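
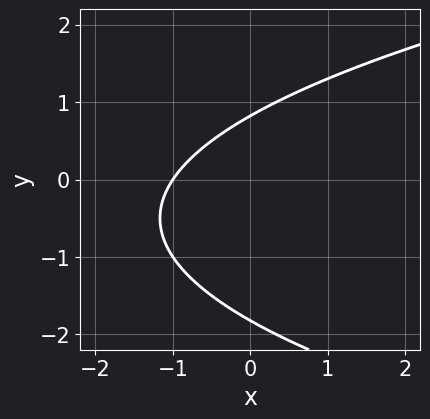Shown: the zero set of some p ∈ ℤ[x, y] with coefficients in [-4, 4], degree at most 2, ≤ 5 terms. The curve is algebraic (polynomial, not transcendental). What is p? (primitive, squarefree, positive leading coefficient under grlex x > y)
1. deg p = 2. The shape is more complex than any degree-1 curve.
2. From the axis intercepts and sections: it crosses the x-axis at the gridline x = -1.
3. Solving for integer coefficients yields p as stated.

2*y^2 - 3*x + 2*y - 3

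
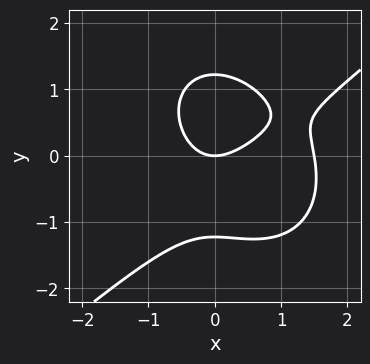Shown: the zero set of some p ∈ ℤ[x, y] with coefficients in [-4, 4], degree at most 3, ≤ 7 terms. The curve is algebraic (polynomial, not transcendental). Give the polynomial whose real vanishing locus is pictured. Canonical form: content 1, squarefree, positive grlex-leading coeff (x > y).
2*x^3 - x^2*y - 2*y^3 - 3*x^2 + 3*y

1. deg p = 3. The shape is more complex than any degree-2 curve.
2. Against the integer gridlines: one x-axis crossing is at x = 0; it meets the y-axis at y = 0 (among the integer gridlines).
3. Matching integer coefficients to the picture gives p.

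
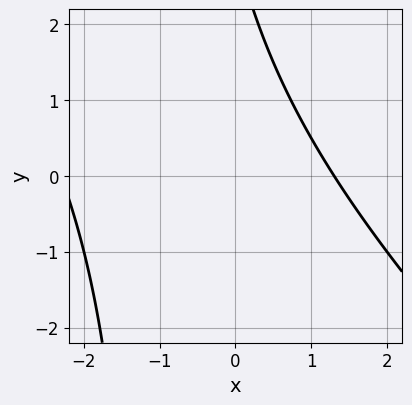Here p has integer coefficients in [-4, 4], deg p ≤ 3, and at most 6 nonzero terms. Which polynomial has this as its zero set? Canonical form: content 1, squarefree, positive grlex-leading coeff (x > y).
(a) Degree: the shape is more complex than any degree-1 curve, so deg p = 2.
(b) From the visible intercepts: no y-intercept at any integer in the box.
(c) Together with the visible shape, these determine p as stated.

x^2 + x*y + x + y - 3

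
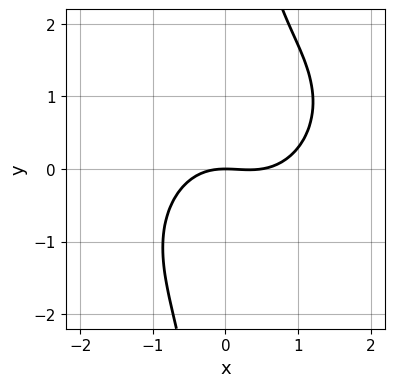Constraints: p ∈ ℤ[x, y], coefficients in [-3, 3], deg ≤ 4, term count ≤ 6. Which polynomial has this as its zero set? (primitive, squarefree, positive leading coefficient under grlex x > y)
2*x^3 - x^2*y + 2*x*y^2 - x^2 - 3*y

First, the degree is 3 — the shape is more complex than any degree-2 curve.
Then, reading off the gridlines: one y-axis crossing is at y = 0; it crosses the x-axis at the gridline x = 0.
Finally, these observations pin down the coefficients.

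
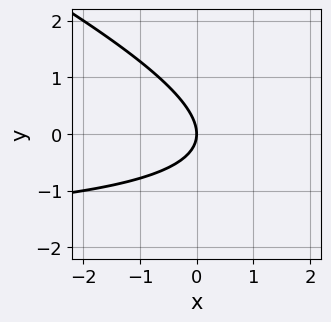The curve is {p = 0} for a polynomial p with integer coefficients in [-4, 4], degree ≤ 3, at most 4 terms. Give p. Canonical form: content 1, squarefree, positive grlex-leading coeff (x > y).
x*y + 2*y^2 + 2*x

First, deg p = 2.
Next, from the axis intercepts and sections: it crosses the x-axis at the gridline x = 0; it meets the y-axis at y = 0 (among the integer gridlines).
Finally, these observations pin down the coefficients.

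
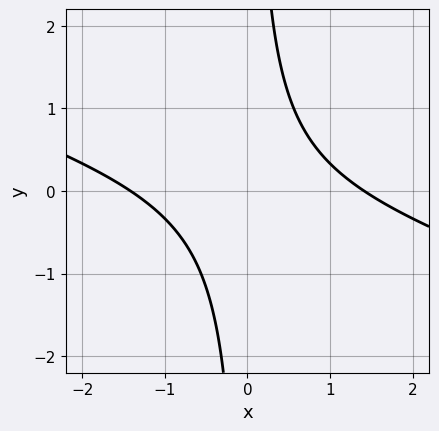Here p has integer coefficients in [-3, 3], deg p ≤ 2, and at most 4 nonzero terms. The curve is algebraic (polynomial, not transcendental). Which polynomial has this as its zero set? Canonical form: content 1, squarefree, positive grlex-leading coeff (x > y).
(a) deg p = 2. The shape is more complex than any degree-1 curve.
(b) Observable constraints: no y-intercept at any integer in the box.
(c) Together with the visible shape, these determine p as stated.

x^2 + 3*x*y - 2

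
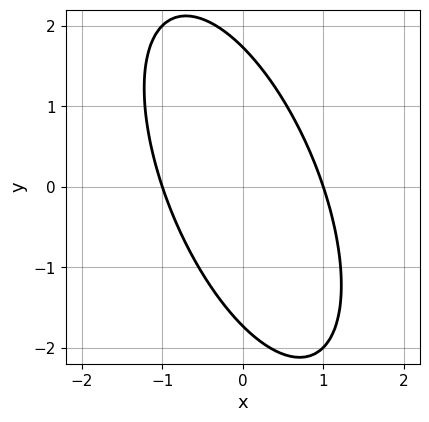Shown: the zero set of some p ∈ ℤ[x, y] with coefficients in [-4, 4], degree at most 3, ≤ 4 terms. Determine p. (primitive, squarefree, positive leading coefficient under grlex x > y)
1. Degree: no degree-1 curve has this shape, so deg p = 2.
2. From the visible intercepts: among the integer gridlines, it crosses the x-axis at x ∈ {-1, 1}.
3. The integer polynomial consistent with all of this is the stated p.

3*x^2 + 2*x*y + y^2 - 3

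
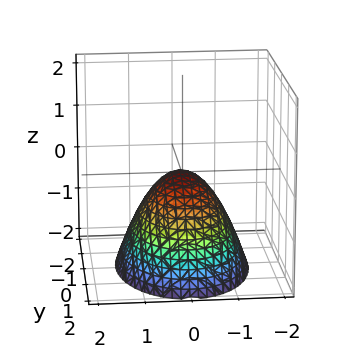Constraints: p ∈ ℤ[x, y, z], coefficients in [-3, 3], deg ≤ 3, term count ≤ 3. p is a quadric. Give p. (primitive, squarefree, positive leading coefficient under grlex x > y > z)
2*x^2 + y^2 + 2*z

The degree is 2 — a single bowl opening along one axis; a quadric.
Symmetries: the y ↦ −y reflection is a symmetry, so y appears only in even powers; the x ↦ −x reflection is a symmetry, so x appears only in even powers.
From the axis intercepts and sections: one z-axis crossing is at z = 0; it crosses the x-axis at the gridline x = 0.
The integer polynomial consistent with all of this is the stated p.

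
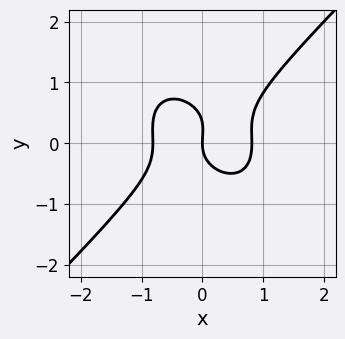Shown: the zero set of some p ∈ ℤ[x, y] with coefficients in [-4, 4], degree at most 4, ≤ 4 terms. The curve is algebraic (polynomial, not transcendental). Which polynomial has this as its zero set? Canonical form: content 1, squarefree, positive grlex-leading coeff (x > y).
(a) The degree is 3 — no degree-2 curve has this shape.
(b) Reading off the gridlines: it crosses the x-axis at the gridline x = 0; it crosses the y-axis at the gridline y = 0.
(c) Assembling these constraints gives the stated polynomial.

3*x^3 - 3*y^3 + y^2 - 2*x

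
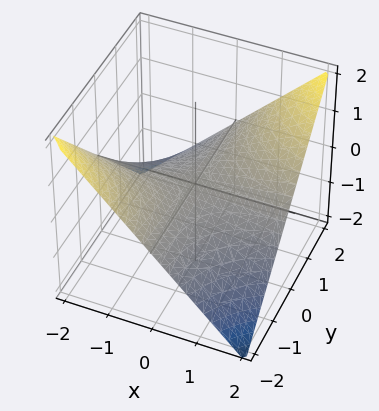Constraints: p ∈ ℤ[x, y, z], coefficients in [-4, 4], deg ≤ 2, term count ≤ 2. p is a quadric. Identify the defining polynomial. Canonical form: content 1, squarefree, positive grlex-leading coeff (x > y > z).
First, the degree is 2 — a saddle surface; a quadric.
Then, from the axis intercepts and sections: it meets the z-axis at z = 0 (among the integer gridlines); the visible y-axis segment lies entirely on the surface; the visible x-axis segment lies entirely on the surface.
Finally, assembling these constraints gives the stated polynomial.

x*y - 2*z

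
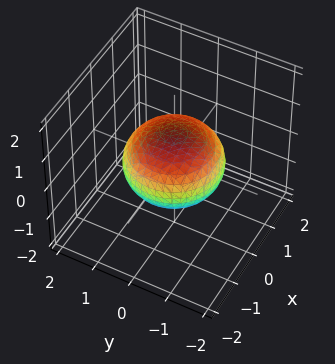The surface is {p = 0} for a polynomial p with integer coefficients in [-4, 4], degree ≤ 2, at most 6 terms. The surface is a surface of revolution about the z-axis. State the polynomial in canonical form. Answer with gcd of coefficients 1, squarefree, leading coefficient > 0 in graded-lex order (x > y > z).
2*x^2 + 2*y^2 + 3*z^2 - 3

1. Degree: a generic line meets the surface in up to 2 points, so deg p = 2.
2. Symmetry: the surface is invariant under rotation about z: p = q(x² + y², z).
3. Against the integer gridlines: among the integer gridlines, it crosses the z-axis at z ∈ {-1, 1}; a circular section at z = 0 has radius between 1 and 2.
4. Together with the visible shape, these determine p as stated.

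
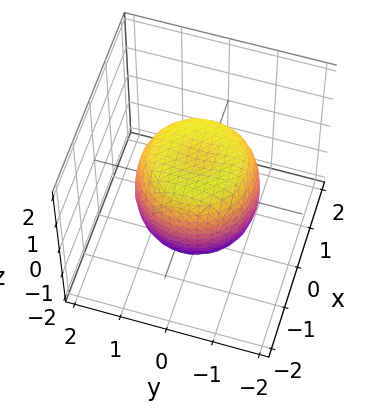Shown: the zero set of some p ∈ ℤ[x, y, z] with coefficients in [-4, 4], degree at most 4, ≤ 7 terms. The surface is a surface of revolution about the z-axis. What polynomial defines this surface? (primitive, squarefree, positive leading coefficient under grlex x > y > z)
x^4 + 2*x^2*y^2 + y^4 - x^2 - y^2 + z^2 - 1

First, degree: no degree-3 surface has this shape, so deg p = 4.
Then, symmetry: the z-axis is an axis of rotation, so x and y enter only as x² + y².
Next, observable constraints: a circular section at z = 0 has radius between 1 and 2; among the integer gridlines, it crosses the z-axis at z ∈ {-1, 1}.
Finally, these observations pin down the coefficients.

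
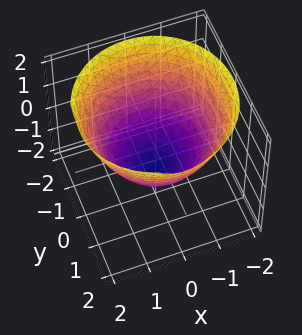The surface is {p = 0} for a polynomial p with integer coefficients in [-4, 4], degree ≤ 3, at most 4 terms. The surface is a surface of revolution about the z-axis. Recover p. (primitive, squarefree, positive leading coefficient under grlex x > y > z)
2*x^2 + 2*y^2 - 3*z - 3

First, degree: no degree-1 surface has this shape, so deg p = 2.
Next, symmetries: rotational symmetry about the z-axis ⇒ p depends on x, y only through x² + y².
Then, checking where it meets the axes: a circular section at z = 0 has radius between 1 and 2; it crosses the z-axis at the gridline z = -1.
Finally, solving for integer coefficients yields p as stated.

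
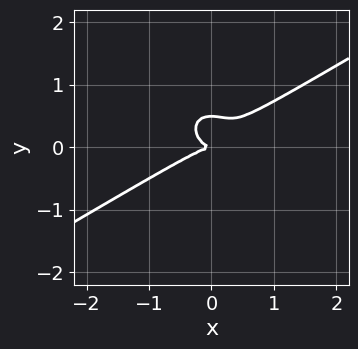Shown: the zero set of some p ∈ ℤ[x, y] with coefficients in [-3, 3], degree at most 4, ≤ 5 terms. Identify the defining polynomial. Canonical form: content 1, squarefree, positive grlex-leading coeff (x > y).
x^3 - x^2*y - 2*y^3 + y^2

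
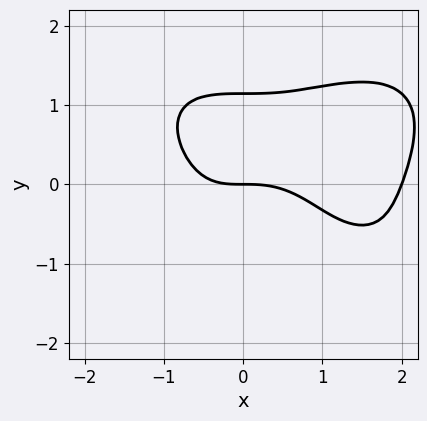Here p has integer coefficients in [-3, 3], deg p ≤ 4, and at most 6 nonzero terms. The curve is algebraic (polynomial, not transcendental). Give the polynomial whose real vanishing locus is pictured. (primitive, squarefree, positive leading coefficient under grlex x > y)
x^4 + 2*y^4 - 2*x^3 - 3*y

The degree is 4 — a generic line meets the curve in up to 4 points.
From the axis intercepts and sections: one y-axis crossing is at y = 0; among the integer gridlines, it crosses the x-axis at x ∈ {0, 2}.
The integer polynomial consistent with all of this is the stated p.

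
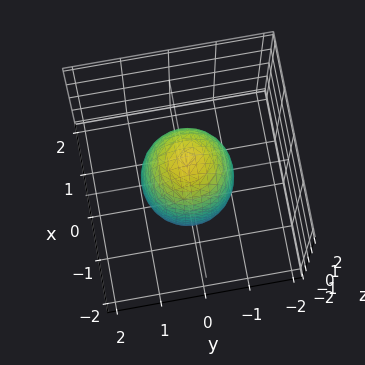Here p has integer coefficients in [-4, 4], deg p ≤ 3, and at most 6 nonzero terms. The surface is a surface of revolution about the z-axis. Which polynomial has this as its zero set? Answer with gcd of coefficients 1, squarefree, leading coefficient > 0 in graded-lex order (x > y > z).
3*x^2 + 3*y^2 + z^2 - 3

Degree: no degree-1 surface has this shape, so deg p = 2.
Symmetries: rotational symmetry about the z-axis ⇒ p depends on x, y only through x² + y².
Reading off the gridlines: the y-axis gridline crossings are at y ∈ {-1, 1}; the x-axis gridline crossings are at x ∈ {-1, 1}; a circular section at z = 1 has radius between 0 and 1.
The integer polynomial consistent with all of this is the stated p.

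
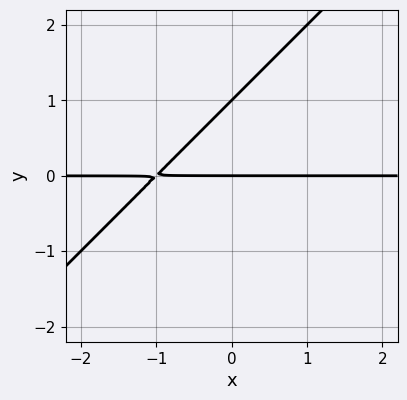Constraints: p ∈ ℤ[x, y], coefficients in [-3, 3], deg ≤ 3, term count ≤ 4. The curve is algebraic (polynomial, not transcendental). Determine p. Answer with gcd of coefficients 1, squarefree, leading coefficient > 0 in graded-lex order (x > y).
The degree is 2 — no degree-1 curve has this shape.
From the axis intercepts and sections: every point of the x-axis in the box is on the curve; among the integer gridlines, it crosses the y-axis at y ∈ {0, 1}.
These observations pin down the coefficients.

x*y - y^2 + y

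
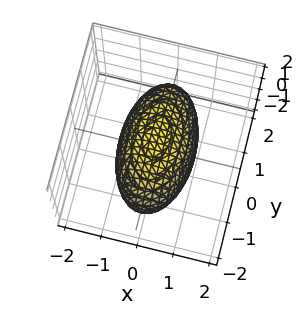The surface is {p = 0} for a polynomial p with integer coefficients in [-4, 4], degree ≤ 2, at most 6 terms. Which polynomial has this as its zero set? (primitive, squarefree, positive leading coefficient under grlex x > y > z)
First, deg p = 2. A closed, bounded, convex surface; a quadric.
Next, symmetries: the z ↦ −z reflection is a symmetry, so z appears only in even powers; it's symmetric under x → −x, forcing even powers of x; mirror symmetry y ↦ −y ⇒ only even powers of y.
Next, observable constraints: the x-axis gridline crossings are at x ∈ {-1, 1}.
Finally, these observations pin down the coefficients.

3*x^2 + y^2 + 2*z^2 - 3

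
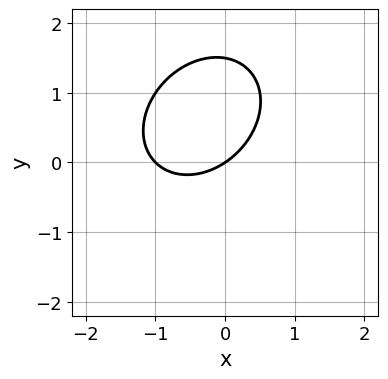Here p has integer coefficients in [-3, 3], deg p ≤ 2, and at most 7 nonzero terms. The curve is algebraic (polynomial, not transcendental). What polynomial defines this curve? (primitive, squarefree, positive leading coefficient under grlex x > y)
First, degree: a generic line meets the curve in up to 2 points, so deg p = 2.
Then, checking where it meets the axes: one y-axis crossing is at y = 0; the x-axis gridline crossings are at x ∈ {-1, 0}.
Finally, the integer polynomial consistent with all of this is the stated p.

2*x^2 - x*y + 2*y^2 + 2*x - 3*y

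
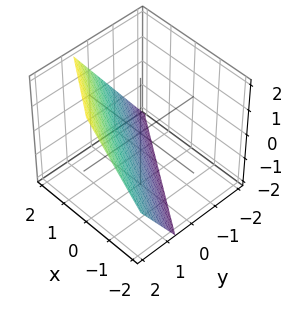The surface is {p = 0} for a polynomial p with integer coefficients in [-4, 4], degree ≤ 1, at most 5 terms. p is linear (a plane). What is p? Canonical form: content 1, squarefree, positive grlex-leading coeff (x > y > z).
First, deg p = 1. The surface is flat (a plane).
Then, checking where it meets the axes: it meets the x-axis at x = 1 (among the integer gridlines); it crosses the z-axis at the gridline z = -1.
Finally, putting this together gives p.

2*x + 3*y - 2*z - 2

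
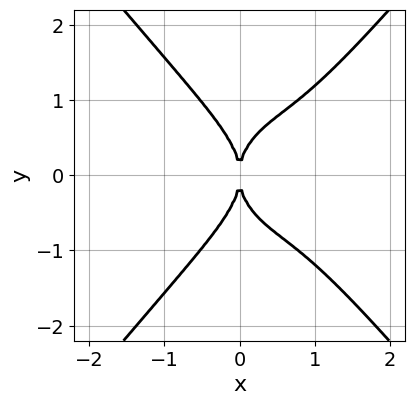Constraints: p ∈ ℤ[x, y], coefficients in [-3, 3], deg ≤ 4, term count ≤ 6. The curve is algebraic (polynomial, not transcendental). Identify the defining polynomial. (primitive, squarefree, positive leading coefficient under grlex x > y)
2*x^4 - y^4 - 2*x^3 + 2*x^2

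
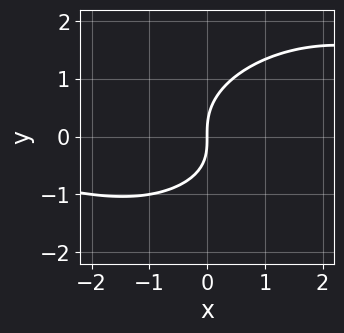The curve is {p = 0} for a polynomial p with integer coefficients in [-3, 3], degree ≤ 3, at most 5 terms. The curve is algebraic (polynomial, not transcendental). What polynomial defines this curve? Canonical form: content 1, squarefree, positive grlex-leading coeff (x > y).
(a) The degree is 3 — the shape is more complex than any degree-2 curve.
(b) Checking where it meets the axes: one y-axis crossing is at y = 0; one x-axis crossing is at x = 0.
(c) Solving for integer coefficients yields p as stated.

x^2*y - x*y^2 + 2*y^3 - x*y - 3*x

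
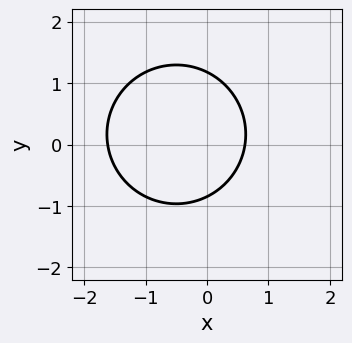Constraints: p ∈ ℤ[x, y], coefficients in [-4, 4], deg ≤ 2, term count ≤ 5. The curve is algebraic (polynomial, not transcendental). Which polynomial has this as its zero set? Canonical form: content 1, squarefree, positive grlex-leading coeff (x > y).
3*x^2 + 3*y^2 + 3*x - y - 3

The degree is 2 — a generic line meets the curve in up to 2 points.
Matching integer coefficients to the picture gives p.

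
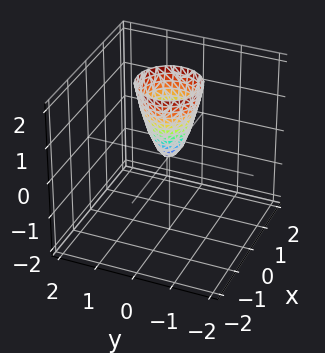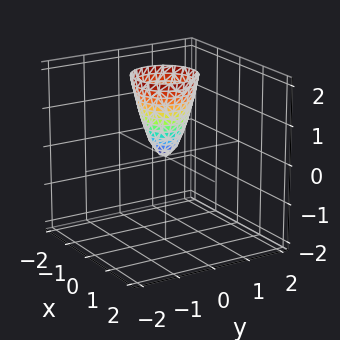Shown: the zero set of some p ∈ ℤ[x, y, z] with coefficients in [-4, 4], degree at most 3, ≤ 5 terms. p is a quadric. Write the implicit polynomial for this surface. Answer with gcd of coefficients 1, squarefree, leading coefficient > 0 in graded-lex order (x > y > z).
First, the degree is 2 — a paraboloid; a quadric.
Then, symmetries: rotational symmetry about the z-axis ⇒ p depends on x, y only through x² + y².
Next, against the integer gridlines: a circular section at z = 1 has radius between 0 and 1; one y-axis crossing is at y = 0; it crosses the x-axis at the gridline x = 0.
Finally, these observations pin down the coefficients.

3*x^2 + 3*y^2 - z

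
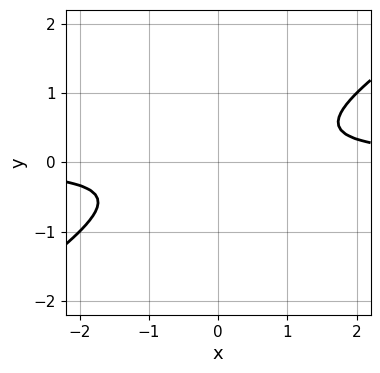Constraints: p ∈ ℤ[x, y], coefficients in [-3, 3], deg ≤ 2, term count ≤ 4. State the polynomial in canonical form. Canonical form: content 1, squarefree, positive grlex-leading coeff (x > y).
Degree: the shape is more complex than any degree-1 curve, so deg p = 2.
Against the integer gridlines: no x-intercept at any integer in the box; the curve avoids every integer y-axis point in the box.
Putting this together gives p.

2*x*y - 3*y^2 - 1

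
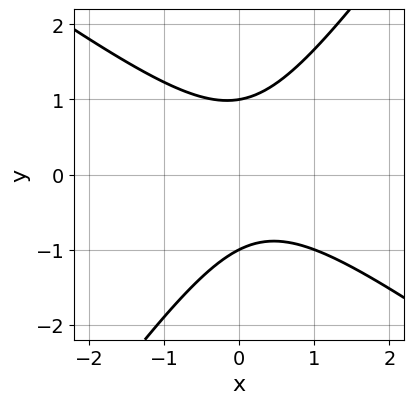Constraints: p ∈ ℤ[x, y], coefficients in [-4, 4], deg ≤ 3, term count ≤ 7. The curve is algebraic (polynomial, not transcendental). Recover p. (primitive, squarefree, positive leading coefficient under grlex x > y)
3*x^2 + 2*x*y - 3*y^2 - x + 3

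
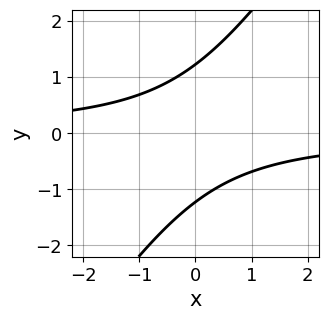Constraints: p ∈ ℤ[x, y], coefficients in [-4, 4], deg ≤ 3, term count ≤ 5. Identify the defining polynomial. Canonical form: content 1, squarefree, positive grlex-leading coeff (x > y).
3*x*y - 2*y^2 + 3

deg p = 2.
Against the integer gridlines: no x-intercept at any integer in the box.
These observations pin down the coefficients.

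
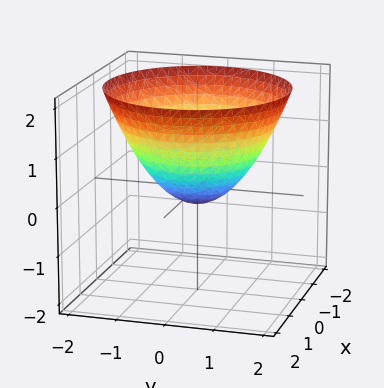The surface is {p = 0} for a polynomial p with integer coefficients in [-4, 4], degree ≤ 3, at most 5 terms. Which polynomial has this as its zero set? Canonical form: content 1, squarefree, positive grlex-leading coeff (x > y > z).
2*x^2 + 2*y^2 - 3*z - 1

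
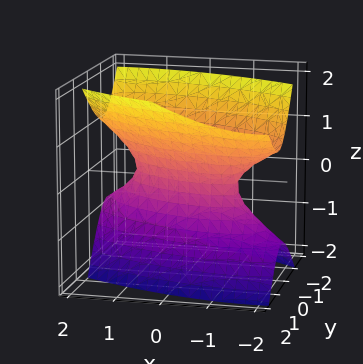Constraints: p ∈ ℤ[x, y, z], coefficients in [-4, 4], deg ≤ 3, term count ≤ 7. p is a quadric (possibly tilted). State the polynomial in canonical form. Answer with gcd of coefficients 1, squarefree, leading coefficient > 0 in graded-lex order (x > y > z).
x^2 + 2*x*y + 3*y^2 - y*z - 2*z^2 - 1

The degree is 2 — the shape is more complex than any degree-1 surface.
Reading off the gridlines: it misses every integer gridline on the z-axis; among the integer gridlines, it crosses the x-axis at x ∈ {-1, 1}.
Solving for integer coefficients yields p as stated.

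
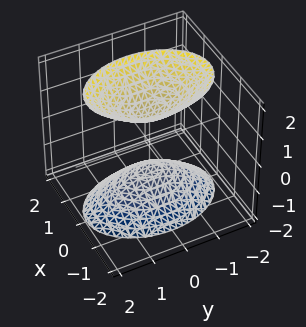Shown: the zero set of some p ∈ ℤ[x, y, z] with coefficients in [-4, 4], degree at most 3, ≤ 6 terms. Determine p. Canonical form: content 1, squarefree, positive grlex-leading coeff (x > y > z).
1. There are 2 components.
2. Degree: two sheets facing apart; a quadric, so deg p = 2.
3. Symmetries: it's symmetric under y → −y, forcing even powers of y; the x ↦ −x reflection is a symmetry, so x appears only in even powers; the z ↦ −z reflection is a symmetry, so z appears only in even powers.
4. Checking where it meets the axes: among the integer gridlines, it crosses the z-axis at z ∈ {-1, 1}; the surface avoids every integer x-axis point in the box; the surface avoids every integer y-axis point in the box.
5. The integer polynomial consistent with all of this is the stated p.

2*x^2 + y^2 - z^2 + 1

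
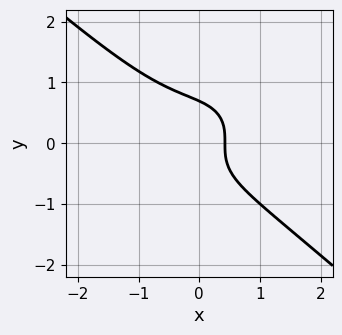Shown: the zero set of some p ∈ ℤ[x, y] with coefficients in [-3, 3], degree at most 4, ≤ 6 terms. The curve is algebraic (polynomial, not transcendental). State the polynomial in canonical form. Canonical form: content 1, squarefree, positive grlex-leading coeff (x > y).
2*x^3 + 3*y^3 + 2*x - 1

1. Degree: a generic line meets the curve in up to 3 points, so deg p = 3.
2. Matching integer coefficients to the picture gives p.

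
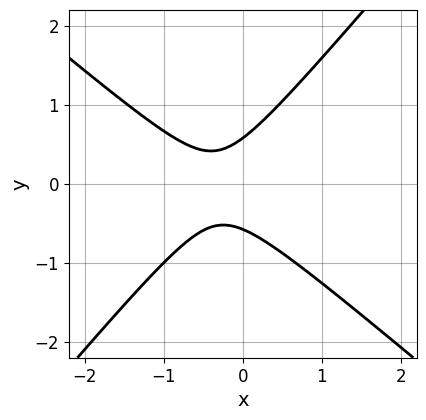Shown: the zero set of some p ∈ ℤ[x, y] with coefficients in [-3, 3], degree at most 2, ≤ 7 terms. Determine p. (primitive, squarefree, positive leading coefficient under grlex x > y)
First, degree: no degree-1 curve has this shape, so deg p = 2.
Next, checking where it meets the axes: no x-intercept at any integer in the box.
Finally, matching integer coefficients to the picture gives p.

3*x^2 + x*y - 3*y^2 + 2*x + 1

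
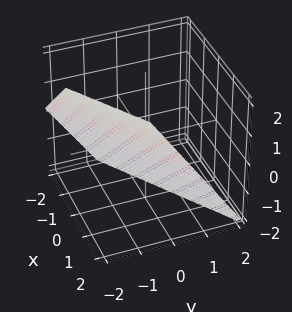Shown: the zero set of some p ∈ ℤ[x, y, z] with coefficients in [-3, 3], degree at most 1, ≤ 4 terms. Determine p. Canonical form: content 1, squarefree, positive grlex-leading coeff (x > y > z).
deg p = 1.
From the axis intercepts and sections: it meets the x-axis at x = 1 (among the integer gridlines); it meets the z-axis at z = -1 (among the integer gridlines).
Assembling these constraints gives the stated polynomial.

2*x - 3*y - 2*z - 2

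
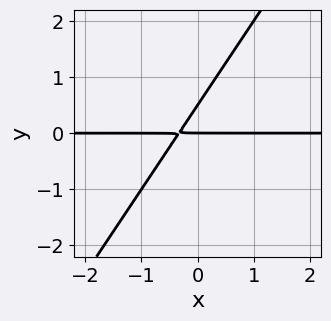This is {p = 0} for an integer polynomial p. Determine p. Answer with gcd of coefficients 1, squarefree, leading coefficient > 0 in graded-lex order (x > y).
First, the degree is 2 — a generic line meets the curve in up to 2 points.
Next, observable constraints: one y-axis crossing is at y = 0; the visible x-axis segment lies entirely on the curve.
Finally, matching integer coefficients to the picture gives p.

3*x*y - 2*y^2 + y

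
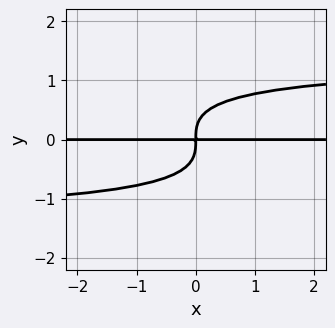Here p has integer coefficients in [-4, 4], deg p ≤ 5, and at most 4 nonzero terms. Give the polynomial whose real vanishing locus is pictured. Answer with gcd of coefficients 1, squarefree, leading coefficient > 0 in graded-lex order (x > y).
1. deg p = 4.
2. Observable constraints: the visible x-axis segment lies entirely on the curve.
3. The integer polynomial consistent with all of this is the stated p.

x*y^3 + 3*y^4 - 2*x*y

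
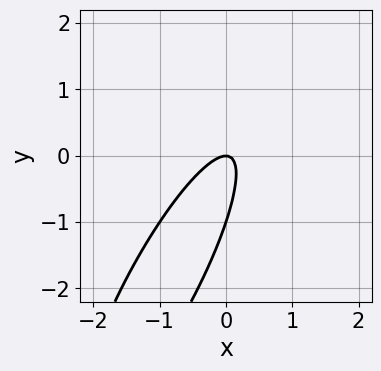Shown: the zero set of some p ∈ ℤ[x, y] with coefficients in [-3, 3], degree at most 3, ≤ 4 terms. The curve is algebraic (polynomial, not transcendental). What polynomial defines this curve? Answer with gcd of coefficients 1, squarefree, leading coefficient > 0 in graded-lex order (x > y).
3*x^2 - 3*x*y + y^2 + y

(a) The degree is 2 — no degree-1 curve has this shape.
(b) From the visible intercepts: the y-axis gridline crossings are at y ∈ {-1, 0}; it crosses the x-axis at the gridline x = 0.
(c) The integer polynomial consistent with all of this is the stated p.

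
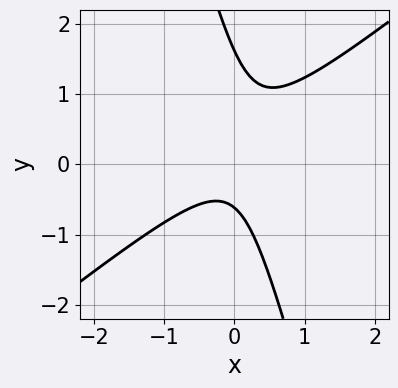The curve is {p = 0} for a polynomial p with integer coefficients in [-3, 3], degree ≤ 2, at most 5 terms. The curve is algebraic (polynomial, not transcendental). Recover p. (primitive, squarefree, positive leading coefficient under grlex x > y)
Degree: the shape is more complex than any degree-1 curve, so deg p = 2.
From the visible intercepts: it misses every integer gridline on the x-axis.
Assembling these constraints gives the stated polynomial.

3*x^2 - 3*x*y - y^2 + y + 1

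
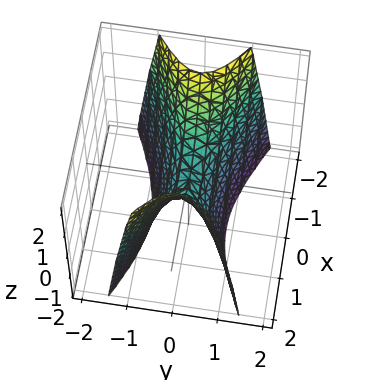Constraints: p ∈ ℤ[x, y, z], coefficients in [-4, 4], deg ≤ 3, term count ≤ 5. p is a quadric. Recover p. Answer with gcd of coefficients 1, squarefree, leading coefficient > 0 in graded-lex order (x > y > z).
x^2 - 3*y^2 - z

First, the degree is 2 — a hyperbolic paraboloid; a quadric.
Next, symmetries: the x ↦ −x reflection is a symmetry, so x appears only in even powers; mirror symmetry y ↦ −y ⇒ only even powers of y.
Then, observable constraints: it meets the y-axis at y = 0 (among the integer gridlines); one z-axis crossing is at z = 0; it crosses the x-axis at the gridline x = 0.
Finally, the integer polynomial consistent with all of this is the stated p.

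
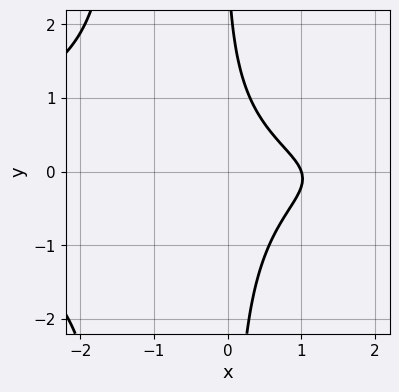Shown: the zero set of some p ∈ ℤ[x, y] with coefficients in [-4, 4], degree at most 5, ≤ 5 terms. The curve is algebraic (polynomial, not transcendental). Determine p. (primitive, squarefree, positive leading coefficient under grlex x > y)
1. Degree: no degree-3 curve has this shape, so deg p = 4.
2. Observable constraints: one x-axis crossing is at x = 1; it misses every integer gridline on the y-axis.
3. Putting this together gives p.

2*x^2*y^2 + 3*x*y^2 + 3*x + y - 3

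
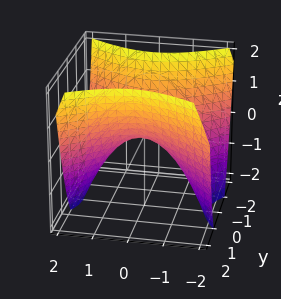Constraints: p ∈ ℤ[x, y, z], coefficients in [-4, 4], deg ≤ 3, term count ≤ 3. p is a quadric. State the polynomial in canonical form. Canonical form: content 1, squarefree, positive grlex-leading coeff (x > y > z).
2*x^2 - 3*y^2 + 3*z

(a) The degree is 2 — a saddle surface; a quadric.
(b) Symmetries: it's symmetric under y → −y, forcing even powers of y; the x ↦ −x reflection is a symmetry, so x appears only in even powers.
(c) From the axis intercepts and sections: one x-axis crossing is at x = 0; it crosses the y-axis at the gridline y = 0; it meets the z-axis at z = 0 (among the integer gridlines).
(d) Solving for integer coefficients yields p as stated.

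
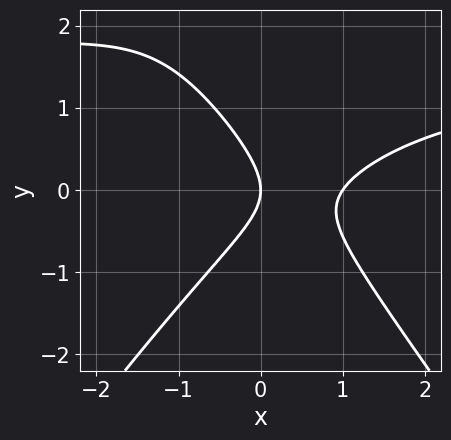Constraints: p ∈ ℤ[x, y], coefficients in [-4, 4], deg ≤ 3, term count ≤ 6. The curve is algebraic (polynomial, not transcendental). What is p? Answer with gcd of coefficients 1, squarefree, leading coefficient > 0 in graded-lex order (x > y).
2*x^2*y - y^3 - 3*x^2 + 3*y^2 + 3*x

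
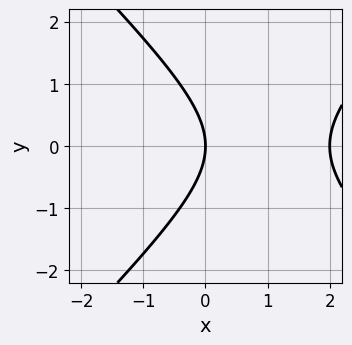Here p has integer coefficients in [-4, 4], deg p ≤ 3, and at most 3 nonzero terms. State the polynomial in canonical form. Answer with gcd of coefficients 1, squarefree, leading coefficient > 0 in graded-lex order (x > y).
First, degree: a generic line meets the curve in up to 2 points, so deg p = 2.
Then, symmetries: mirror symmetry y ↦ −y ⇒ only even powers of y.
Next, from the axis intercepts and sections: among the integer gridlines, it crosses the x-axis at x ∈ {0, 2}; it meets the y-axis at y = 0 (among the integer gridlines).
Finally, the integer polynomial consistent with all of this is the stated p.

x^2 - y^2 - 2*x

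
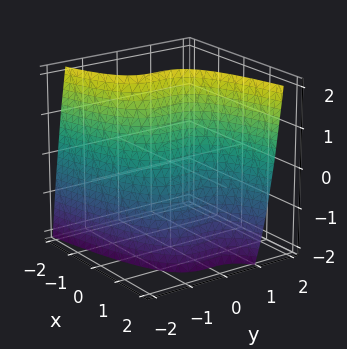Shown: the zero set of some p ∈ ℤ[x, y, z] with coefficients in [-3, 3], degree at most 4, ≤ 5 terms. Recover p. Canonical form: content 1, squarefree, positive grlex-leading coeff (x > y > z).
y^3 - 2*x - z + 1

Degree: a generic line meets the surface in up to 3 points, so deg p = 3.
Against the integer gridlines: it meets the y-axis at y = -1 (among the integer gridlines); it crosses the z-axis at the gridline z = 1.
Solving for integer coefficients yields p as stated.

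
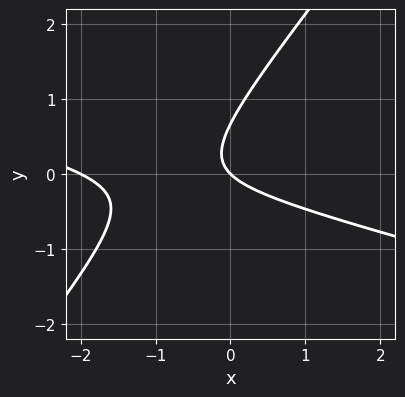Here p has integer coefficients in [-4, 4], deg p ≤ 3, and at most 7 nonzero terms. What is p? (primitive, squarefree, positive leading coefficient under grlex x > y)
x^2 + 3*x*y - 3*y^2 + 2*x + 2*y

(a) deg p = 2.
(b) Reading off the gridlines: one y-axis crossing is at y = 0; the x-axis gridline crossings are at x ∈ {-2, 0}.
(c) Fitting integer coefficients to these (and the overall shape) gives p.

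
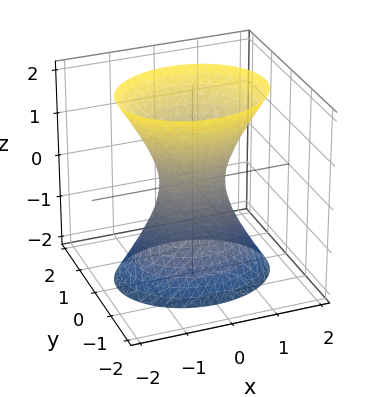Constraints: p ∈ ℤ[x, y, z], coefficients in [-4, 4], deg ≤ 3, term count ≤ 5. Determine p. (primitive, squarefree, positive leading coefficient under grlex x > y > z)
First, degree: one connected sheet with a waist; a quadric, so deg p = 2.
Then, symmetries: the x ↦ −x reflection is a symmetry, so x appears only in even powers; mirror symmetry z ↦ −z ⇒ only even powers of z; it's symmetric under y → −y, forcing even powers of y.
Next, observable constraints: it misses every integer gridline on the z-axis.
Finally, assembling these constraints gives the stated polynomial.

2*x^2 + 3*y^2 - z^2 - 1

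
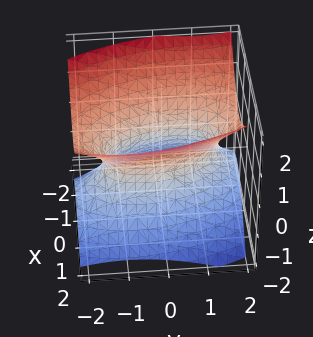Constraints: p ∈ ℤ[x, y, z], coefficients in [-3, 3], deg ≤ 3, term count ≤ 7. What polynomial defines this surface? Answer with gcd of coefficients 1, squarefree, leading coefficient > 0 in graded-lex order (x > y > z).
1. Degree: no degree-1 surface has this shape, so deg p = 2.
2. Against the integer gridlines: it misses every integer gridline on the z-axis.
3. Assembling these constraints gives the stated polynomial.

3*x^2 + x*y + y^2 - 3*z^2 - 2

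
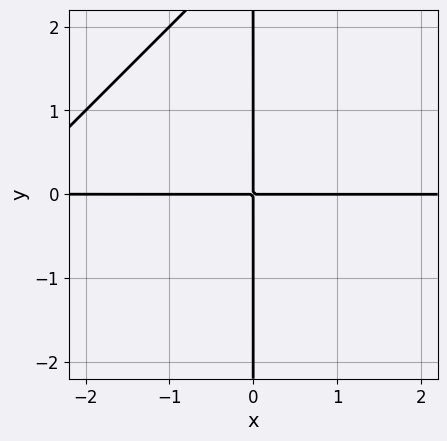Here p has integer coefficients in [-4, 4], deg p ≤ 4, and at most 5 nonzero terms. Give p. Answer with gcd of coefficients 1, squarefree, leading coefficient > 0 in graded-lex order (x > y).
x^2*y - x*y^2 + 3*x*y

1. Degree: no degree-2 curve has this shape, so deg p = 3.
2. Against the integer gridlines: the visible x-axis segment lies entirely on the curve; every point of the y-axis in the box is on the curve.
3. Fitting integer coefficients to these (and the overall shape) gives p.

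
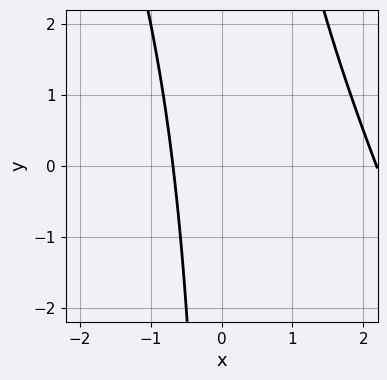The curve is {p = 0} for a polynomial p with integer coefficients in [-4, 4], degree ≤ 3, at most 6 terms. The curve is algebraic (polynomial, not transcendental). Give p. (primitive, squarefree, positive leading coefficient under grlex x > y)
1. deg p = 2. The shape is more complex than any degree-1 curve.
2. From the visible intercepts: it misses every integer gridline on the y-axis.
3. Putting this together gives p.

2*x^2 + x*y - 3*x - 3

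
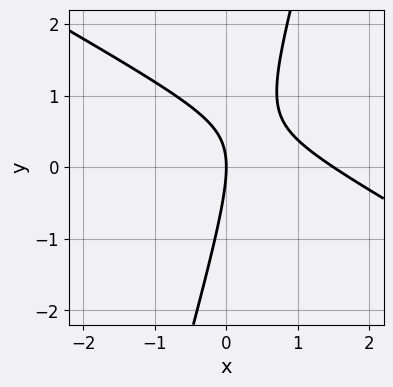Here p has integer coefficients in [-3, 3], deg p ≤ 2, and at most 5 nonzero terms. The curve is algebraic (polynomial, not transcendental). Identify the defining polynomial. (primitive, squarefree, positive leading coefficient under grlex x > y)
First, the degree is 2 — no degree-1 curve has this shape.
Then, observable constraints: one x-axis crossing is at x = 0; it crosses the y-axis at the gridline y = 0.
Finally, the integer polynomial consistent with all of this is the stated p.

2*x^2 + 3*x*y - y^2 - 3*x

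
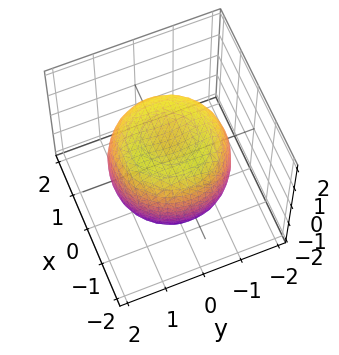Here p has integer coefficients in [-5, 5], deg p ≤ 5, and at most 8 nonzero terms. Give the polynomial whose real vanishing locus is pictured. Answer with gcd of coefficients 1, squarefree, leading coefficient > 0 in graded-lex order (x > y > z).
1. The degree is 4 — no degree-3 surface has this shape.
2. By symmetry, the z-axis is an axis of rotation, so x and y enter only as x² + y².
3. From the axis intercepts and sections: a circular section at z = -1 has radius between 1 and 2; among the integer gridlines, it crosses the z-axis at z ∈ {-1, 1}.
4. Fitting integer coefficients to these (and the overall shape) gives p.

2*x^4 + 4*x^2*y^2 + 2*y^4 - 3*x^2 - 3*y^2 + 3*z^2 - 3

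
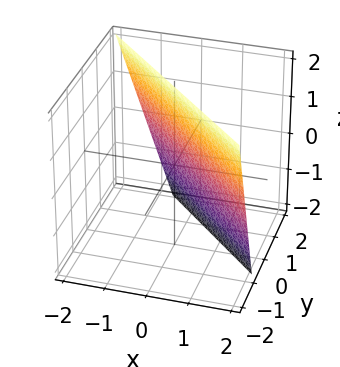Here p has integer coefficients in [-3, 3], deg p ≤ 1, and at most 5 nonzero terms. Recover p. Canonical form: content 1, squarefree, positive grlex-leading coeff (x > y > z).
Degree: the surface is flat (a plane), so deg p = 1.
From the visible intercepts: it crosses the z-axis at the gridline z = 2.
Assembling these constraints gives the stated polynomial.

3*x + 3*y + z - 2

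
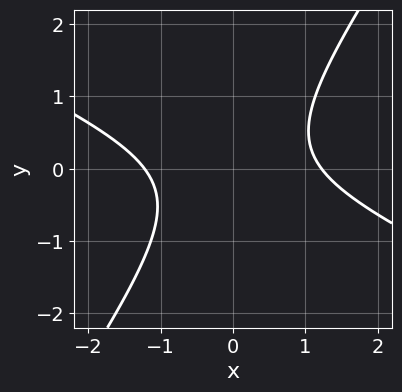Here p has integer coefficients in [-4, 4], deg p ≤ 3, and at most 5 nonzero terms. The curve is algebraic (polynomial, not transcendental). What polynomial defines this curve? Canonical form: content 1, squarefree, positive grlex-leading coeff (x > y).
First, the degree is 2 — the shape is more complex than any degree-1 curve.
Next, reading off the gridlines: it misses every integer gridline on the y-axis.
Finally, fitting integer coefficients to these (and the overall shape) gives p.

2*x^2 + 3*x*y - 3*y^2 - 3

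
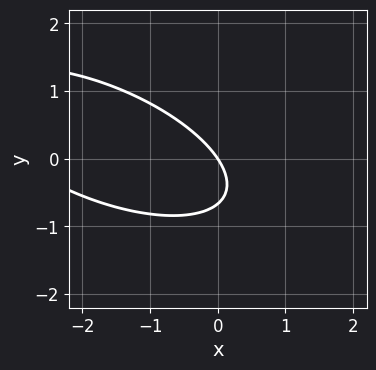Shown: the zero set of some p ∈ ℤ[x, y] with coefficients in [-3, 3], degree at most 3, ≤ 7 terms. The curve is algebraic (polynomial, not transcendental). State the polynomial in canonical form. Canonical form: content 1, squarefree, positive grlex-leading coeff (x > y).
First, the degree is 2 — no degree-1 curve has this shape.
Then, checking where it meets the axes: one y-axis crossing is at y = 0; it crosses the x-axis at the gridline x = 0.
Finally, matching integer coefficients to the picture gives p.

x^2 + 2*x*y + 3*y^2 + 3*x + 2*y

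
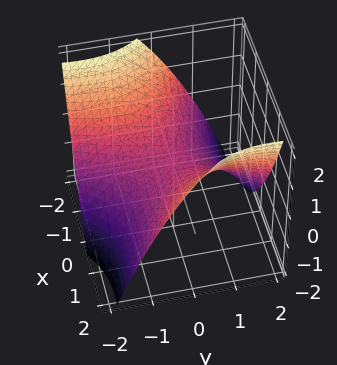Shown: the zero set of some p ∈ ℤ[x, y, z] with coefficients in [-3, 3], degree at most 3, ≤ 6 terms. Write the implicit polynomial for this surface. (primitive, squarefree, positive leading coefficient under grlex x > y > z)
x^2 + 2*x*y - y^2 - 3*z

First, deg p = 2.
Then, against the integer gridlines: one x-axis crossing is at x = 0; it crosses the y-axis at the gridline y = 0; it meets the z-axis at z = 0 (among the integer gridlines).
Finally, matching integer coefficients to the picture gives p.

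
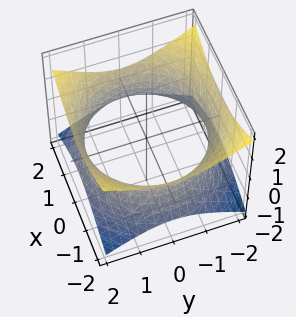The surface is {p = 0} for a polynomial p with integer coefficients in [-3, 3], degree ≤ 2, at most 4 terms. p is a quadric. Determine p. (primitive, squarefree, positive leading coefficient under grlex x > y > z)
(a) Degree: an hourglass — one-sheet hyperboloid; a quadric, so deg p = 2.
(b) Symmetry: the z-axis is an axis of rotation, so x and y enter only as x² + y²; the z ↦ −z reflection is a symmetry, so z appears only in even powers.
(c) Against the integer gridlines: a circular section at z = 0 has radius between 1 and 2; no z-intercept at any integer in the box.
(d) These observations pin down the coefficients.

x^2 + y^2 - 2*z^2 - 3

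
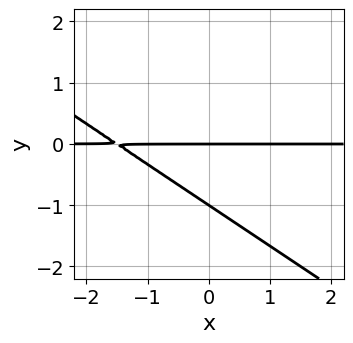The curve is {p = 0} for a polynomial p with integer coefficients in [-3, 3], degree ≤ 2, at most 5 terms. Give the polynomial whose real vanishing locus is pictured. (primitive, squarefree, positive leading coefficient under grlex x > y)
First, degree: no degree-1 curve has this shape, so deg p = 2.
Next, against the integer gridlines: the visible x-axis segment lies entirely on the curve; the y-axis gridline crossings are at y ∈ {-1, 0}.
Finally, together with the visible shape, these determine p as stated.

2*x*y + 3*y^2 + 3*y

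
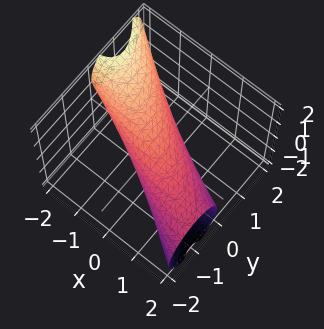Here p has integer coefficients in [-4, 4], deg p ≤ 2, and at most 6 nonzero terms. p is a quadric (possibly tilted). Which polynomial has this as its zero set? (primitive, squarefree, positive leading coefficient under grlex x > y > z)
deg p = 2.
From the visible intercepts: the z-axis gridline crossings are at z ∈ {-1, 1}.
Solving for integer coefficients yields p as stated.

x^2 + 3*x*y + 2*x*z + 3*y^2 + 2*z^2 - 2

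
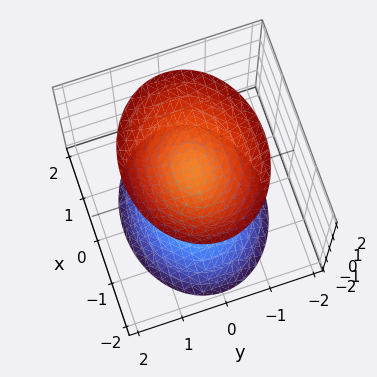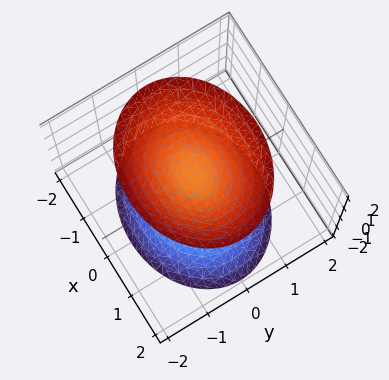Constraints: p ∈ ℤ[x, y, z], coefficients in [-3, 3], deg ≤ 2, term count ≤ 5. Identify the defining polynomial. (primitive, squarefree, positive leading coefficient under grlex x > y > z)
2*x^2 + 3*y^2 - 2*z^2 + 2

(a) I count 2 distinct pieces. They look like related sheets of one shape, so recover p as a whole.
(b) Degree: two separate bowl-shaped sheets opening away from each other; a quadric, so deg p = 2.
(c) Symmetries: mirror symmetry z ↦ −z ⇒ only even powers of z; mirror symmetry x ↦ −x ⇒ only even powers of x; the y ↦ −y reflection is a symmetry, so y appears only in even powers.
(d) From the axis intercepts and sections: among the integer gridlines, it crosses the z-axis at z ∈ {-1, 1}; no y-intercept at any integer in the box; no x-intercept at any integer in the box.
(e) These observations pin down the coefficients.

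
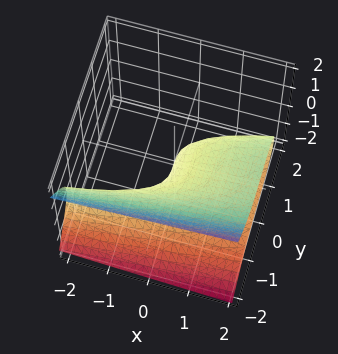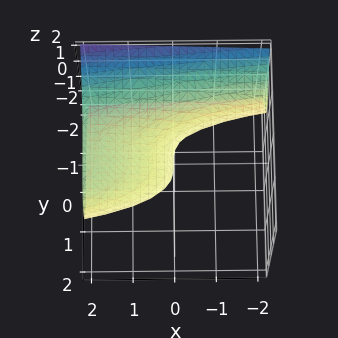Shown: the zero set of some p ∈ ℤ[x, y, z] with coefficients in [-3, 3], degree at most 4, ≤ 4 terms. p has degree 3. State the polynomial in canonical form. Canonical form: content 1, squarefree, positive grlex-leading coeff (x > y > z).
1. The degree is 3 — no degree-2 surface has this shape.
2. Checking where it meets the axes: it crosses the z-axis at the gridline z = 0; it crosses the x-axis at the gridline x = 0; one y-axis crossing is at y = 0.
3. These observations pin down the coefficients.

y^3 + 3*z^2 - x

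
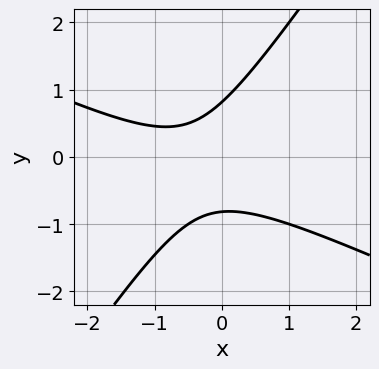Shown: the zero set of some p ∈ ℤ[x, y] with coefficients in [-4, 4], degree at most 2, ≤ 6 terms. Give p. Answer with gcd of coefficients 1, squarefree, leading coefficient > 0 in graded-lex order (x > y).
(a) Degree: a generic line meets the curve in up to 2 points, so deg p = 2.
(b) Against the integer gridlines: no x-intercept at any integer in the box.
(c) Putting this together gives p.

2*x^2 + 3*x*y - 3*y^2 + 2*x + 2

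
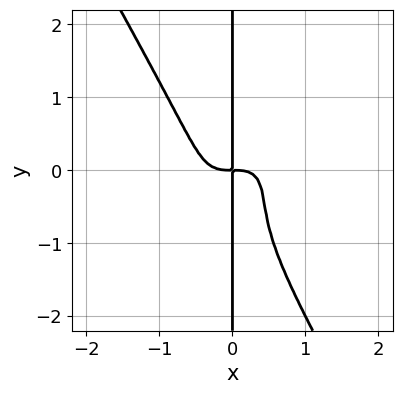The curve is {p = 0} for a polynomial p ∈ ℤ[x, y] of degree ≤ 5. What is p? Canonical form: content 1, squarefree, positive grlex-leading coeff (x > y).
2*x^4 - 2*x^3*y + x*y^3 + x*y^2 + x*y

deg p = 4. No degree-3 curve has this shape.
Against the integer gridlines: every point of the y-axis in the box is on the curve.
Matching integer coefficients to the picture gives p.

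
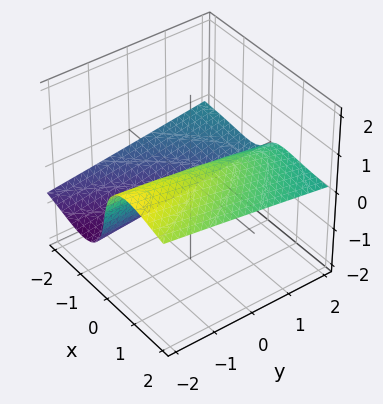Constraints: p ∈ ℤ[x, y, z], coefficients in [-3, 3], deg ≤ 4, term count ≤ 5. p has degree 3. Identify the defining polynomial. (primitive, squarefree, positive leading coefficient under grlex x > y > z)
1. The degree is 3 — a generic line meets the surface in up to 3 points.
2. Observable constraints: every point of the y-axis in the box is on the surface; it meets the z-axis at z = 0 (among the integer gridlines); it meets the x-axis at x = 0 (among the integer gridlines).
3. Assembling these constraints gives the stated polynomial.

3*x^2*z + z^3 + x*y - 3*x + z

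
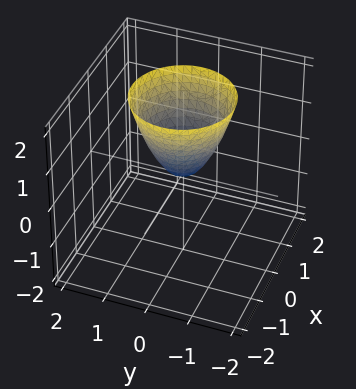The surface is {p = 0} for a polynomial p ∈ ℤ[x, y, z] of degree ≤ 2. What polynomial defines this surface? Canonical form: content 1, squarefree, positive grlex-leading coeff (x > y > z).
First, the degree is 2 — a single bowl opening along one axis; a quadric.
Then, by symmetry, every cross-section ⟂ z is a circle, so x, y appear only via x² + y².
Then, checking where it meets the axes: it meets the y-axis at y = 0 (among the integer gridlines); a circular section at z = 2 has radius between 1 and 2.
Finally, the integer polynomial consistent with all of this is the stated p.

3*x^2 + 3*y^2 - 2*z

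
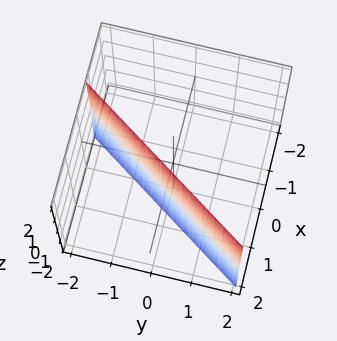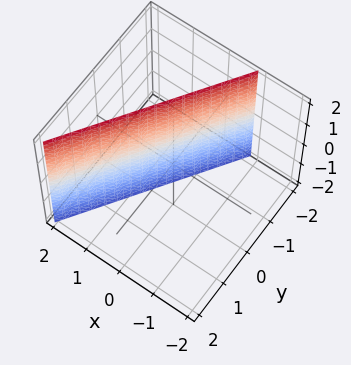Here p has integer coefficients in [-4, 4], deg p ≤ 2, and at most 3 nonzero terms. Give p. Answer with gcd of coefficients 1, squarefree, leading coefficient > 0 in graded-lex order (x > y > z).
3*x - 2*y - 2

(a) The degree is 1 — the surface is flat (a plane).
(b) From the axis intercepts and sections: it meets the y-axis at y = -1 (among the integer gridlines); no z-intercept at any integer in the box.
(c) Matching integer coefficients to the picture gives p.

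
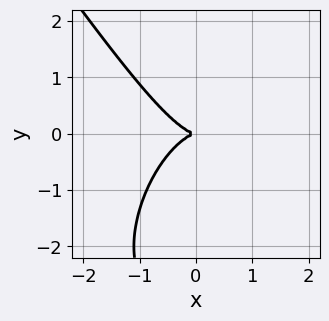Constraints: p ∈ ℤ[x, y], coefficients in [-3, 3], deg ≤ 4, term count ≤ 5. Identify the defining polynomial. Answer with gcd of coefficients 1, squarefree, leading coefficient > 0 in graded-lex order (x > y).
(a) The degree is 3 — a generic line meets the curve in up to 3 points.
(b) Reading off the gridlines: one y-axis crossing is at y = 0; it crosses the x-axis at the gridline x = 0.
(c) Together with the visible shape, these determine p as stated.

3*x^3 + y^3 + 3*y^2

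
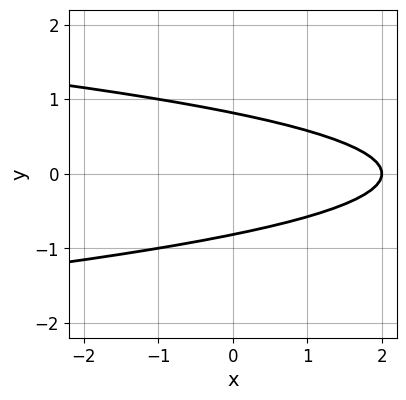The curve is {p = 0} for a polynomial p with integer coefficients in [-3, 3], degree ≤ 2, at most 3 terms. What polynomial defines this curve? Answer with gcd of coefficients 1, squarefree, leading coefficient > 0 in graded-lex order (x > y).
3*y^2 + x - 2

deg p = 2. No degree-1 curve has this shape.
Symmetries: the y ↦ −y reflection is a symmetry, so y appears only in even powers.
Against the integer gridlines: it meets the x-axis at x = 2 (among the integer gridlines).
Matching integer coefficients to the picture gives p.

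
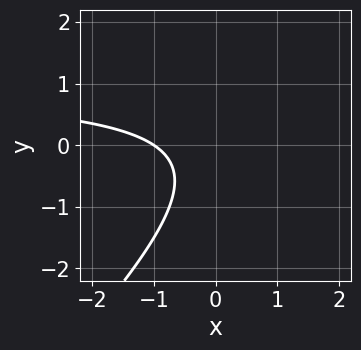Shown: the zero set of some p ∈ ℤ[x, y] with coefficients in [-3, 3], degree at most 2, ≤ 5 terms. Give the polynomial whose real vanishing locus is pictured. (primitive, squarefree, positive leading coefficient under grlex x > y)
2*x*y - 2*y^2 - 2*x - y - 2

(a) deg p = 2.
(b) Reading off the gridlines: it crosses the x-axis at the gridline x = -1; the curve avoids every integer y-axis point in the box.
(c) Assembling these constraints gives the stated polynomial.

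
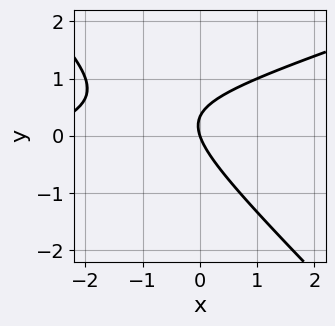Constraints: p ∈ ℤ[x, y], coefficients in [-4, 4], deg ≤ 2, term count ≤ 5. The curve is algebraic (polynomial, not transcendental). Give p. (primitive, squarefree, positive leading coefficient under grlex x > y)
x^2 - 2*x*y - 3*y^2 + 3*x + y

1. deg p = 2. No degree-1 curve has this shape.
2. Checking where it meets the axes: it crosses the x-axis at the gridline x = 0; it meets the y-axis at y = 0 (among the integer gridlines).
3. Together with the visible shape, these determine p as stated.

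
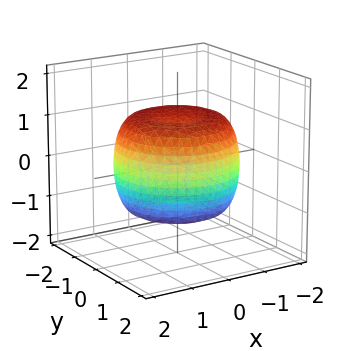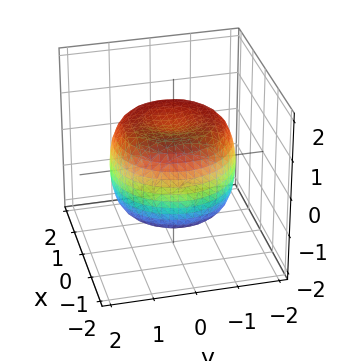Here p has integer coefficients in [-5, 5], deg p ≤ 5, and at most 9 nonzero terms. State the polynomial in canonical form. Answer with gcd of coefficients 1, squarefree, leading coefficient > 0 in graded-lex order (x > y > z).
2*x^4 + 4*x^2*y^2 + 2*y^4 - 3*x^2 - 3*y^2 + 3*z^2 - 3

1. Degree: the shape is more complex than any degree-3 surface, so deg p = 4.
2. By symmetry, every cross-section ⟂ z is a circle, so x, y appear only via x² + y².
3. Reading off the gridlines: the z-axis gridline crossings are at z ∈ {-1, 1}; a circular section at z = 0 has radius between 1 and 2.
4. Putting this together gives p.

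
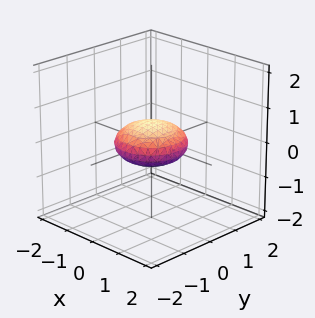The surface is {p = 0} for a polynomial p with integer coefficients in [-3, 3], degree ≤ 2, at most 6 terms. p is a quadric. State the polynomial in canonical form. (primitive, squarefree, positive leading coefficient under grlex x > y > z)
deg p = 2.
Symmetries: the z-axis is an axis of rotation, so x and y enter only as x² + y²; it's symmetric under z → −z, forcing even powers of z.
Against the integer gridlines: the x-axis gridline crossings are at x ∈ {-1, 1}; a circular section at z = 0 has radius exactly 1; among the integer gridlines, it crosses the y-axis at y ∈ {-1, 1}.
Solving for integer coefficients yields p as stated.

x^2 + y^2 + 3*z^2 - 1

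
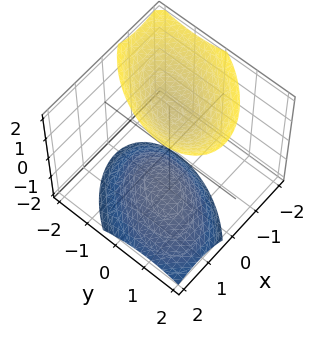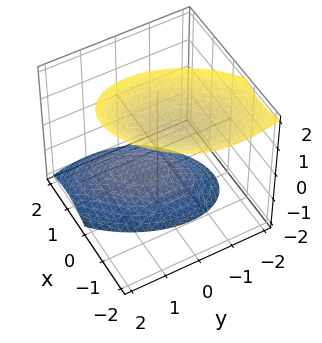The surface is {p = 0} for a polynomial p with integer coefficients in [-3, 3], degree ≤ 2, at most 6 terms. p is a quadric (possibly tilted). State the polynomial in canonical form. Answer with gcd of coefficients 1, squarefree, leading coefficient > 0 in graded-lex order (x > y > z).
First, there are 2 components.
Next, deg p = 2.
Then, reading off the gridlines: it misses every integer gridline on the x-axis; the surface avoids every integer y-axis point in the box.
Finally, fitting integer coefficients to these (and the overall shape) gives p.

3*x^2 - 2*x*y + 2*x*z + 2*y^2 - 2*z^2 + 3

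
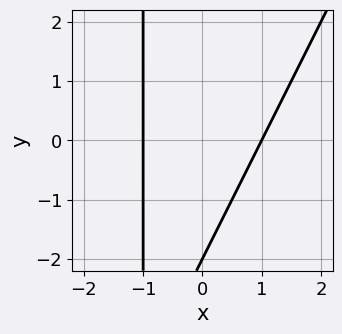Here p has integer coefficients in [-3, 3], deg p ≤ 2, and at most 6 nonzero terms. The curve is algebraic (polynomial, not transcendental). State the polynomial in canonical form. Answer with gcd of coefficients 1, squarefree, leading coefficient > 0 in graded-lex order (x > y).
2*x^2 - x*y - y - 2

First, degree: the shape is more complex than any degree-1 curve, so deg p = 2.
Next, checking where it meets the axes: the x-axis gridline crossings are at x ∈ {-1, 1}; one y-axis crossing is at y = -2.
Finally, matching integer coefficients to the picture gives p.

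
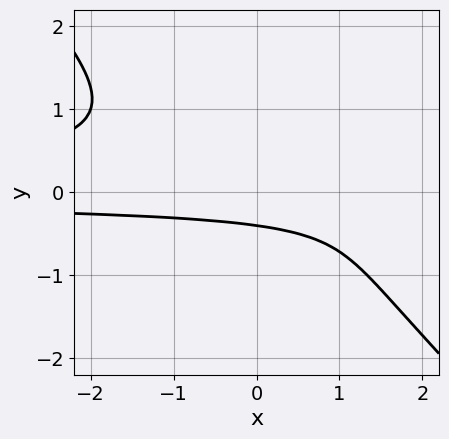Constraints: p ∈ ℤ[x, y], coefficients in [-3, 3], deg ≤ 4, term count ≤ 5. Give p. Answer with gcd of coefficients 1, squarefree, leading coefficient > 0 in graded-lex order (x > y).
3*x*y^2 + 3*y^3 + 2*y + 1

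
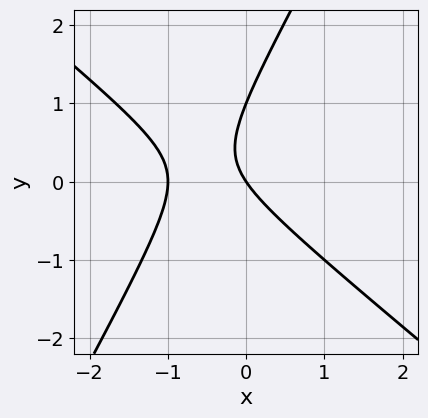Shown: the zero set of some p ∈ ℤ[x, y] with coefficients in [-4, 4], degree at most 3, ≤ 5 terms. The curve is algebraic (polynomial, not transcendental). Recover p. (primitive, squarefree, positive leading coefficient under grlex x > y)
(a) Degree: no degree-1 curve has this shape, so deg p = 2.
(b) Reading off the gridlines: among the integer gridlines, it crosses the x-axis at x ∈ {-1, 0}; among the integer gridlines, it crosses the y-axis at y ∈ {0, 1}.
(c) Together with the visible shape, these determine p as stated.

3*x^2 + 2*x*y - 2*y^2 + 3*x + 2*y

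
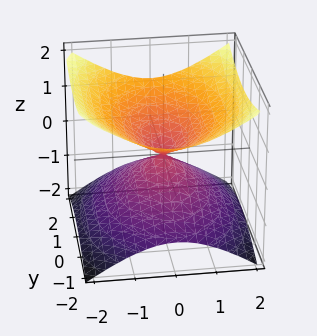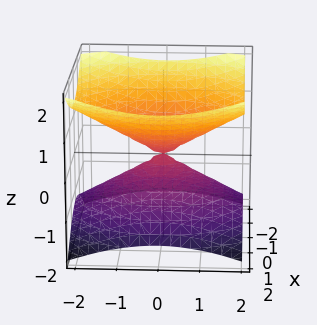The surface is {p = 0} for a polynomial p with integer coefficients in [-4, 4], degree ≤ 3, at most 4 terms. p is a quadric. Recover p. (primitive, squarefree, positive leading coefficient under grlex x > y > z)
2*x^2 + y^2 - 3*z^2

First, the degree is 2 — a double cone through the origin; a quadric.
Next, symmetries: it's symmetric under y → −y, forcing even powers of y; the x ↦ −x reflection is a symmetry, so x appears only in even powers; the z ↦ −z reflection is a symmetry, so z appears only in even powers.
Then, against the integer gridlines: one y-axis crossing is at y = 0; it meets the x-axis at x = 0 (among the integer gridlines); it crosses the z-axis at the gridline z = 0.
Finally, together with the visible shape, these determine p as stated.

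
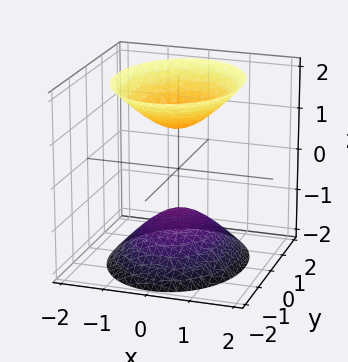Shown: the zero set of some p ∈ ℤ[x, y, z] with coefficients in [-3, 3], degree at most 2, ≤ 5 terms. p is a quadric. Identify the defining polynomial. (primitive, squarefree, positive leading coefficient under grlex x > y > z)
There are 2 components.
Degree: two sheets facing apart; a quadric, so deg p = 2.
Symmetries: the z ↦ −z reflection is a symmetry, so z appears only in even powers; the y ↦ −y reflection is a symmetry, so y appears only in even powers; the x ↦ −x reflection is a symmetry, so x appears only in even powers.
Reading off the gridlines: the surface avoids every integer x-axis point in the box; the z-axis gridline crossings are at z ∈ {-1, 1}.
The integer polynomial consistent with all of this is the stated p.

3*x^2 + 2*y^2 - 2*z^2 + 2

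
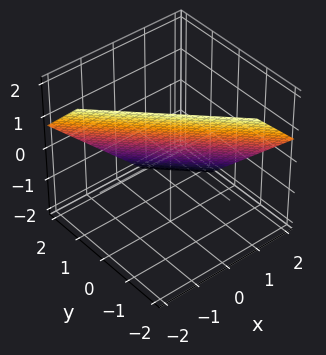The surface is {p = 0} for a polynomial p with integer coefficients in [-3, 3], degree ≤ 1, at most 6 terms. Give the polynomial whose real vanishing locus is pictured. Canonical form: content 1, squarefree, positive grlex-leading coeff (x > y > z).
1. The degree is 1 — every cross-section is a straight line — this is a plane.
2. Putting this together gives p.

3*x + 3*y + 3*z - 2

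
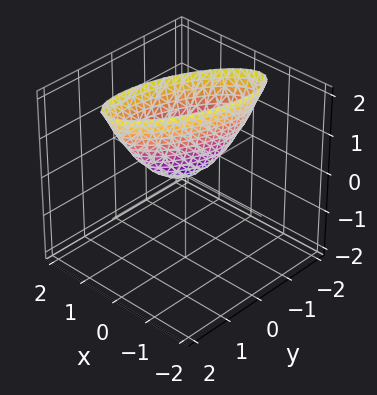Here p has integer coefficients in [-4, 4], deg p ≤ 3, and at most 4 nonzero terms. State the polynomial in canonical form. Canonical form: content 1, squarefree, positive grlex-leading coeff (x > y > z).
3*x^2 - 2*x*y + y^2 - z

(a) The degree is 2 — the shape is more complex than any degree-1 surface.
(b) Reading off the gridlines: it crosses the y-axis at the gridline y = 0; it crosses the z-axis at the gridline z = 0; it meets the x-axis at x = 0 (among the integer gridlines).
(c) Matching integer coefficients to the picture gives p.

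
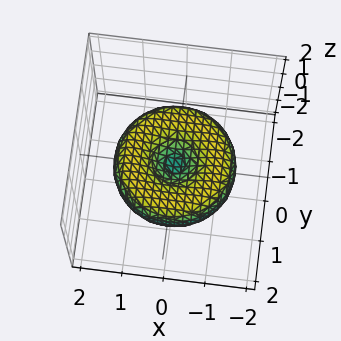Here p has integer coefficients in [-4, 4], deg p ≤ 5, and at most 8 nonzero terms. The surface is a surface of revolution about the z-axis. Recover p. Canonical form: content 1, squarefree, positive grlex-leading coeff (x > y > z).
Degree: the shape is more complex than any degree-3 surface, so deg p = 4.
Symmetries: rotational symmetry about the z-axis ⇒ p depends on x, y only through x² + y².
Checking where it meets the axes: it crosses the z-axis at the gridline z = 0; it meets the y-axis at y = 0 (among the integer gridlines); it meets the x-axis at x = 0 (among the integer gridlines); a circular section at z = 0 has radius between 1 and 2.
These observations pin down the coefficients.

x^4 + 2*x^2*y^2 + y^4 - 2*x^2 - 2*y^2 + 3*z^2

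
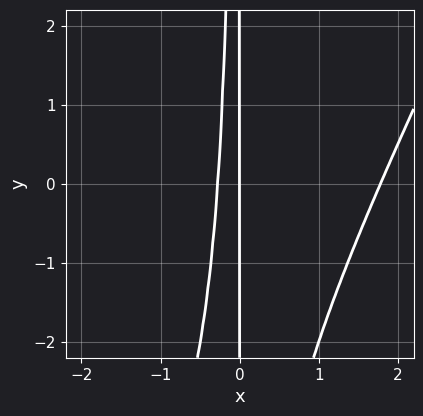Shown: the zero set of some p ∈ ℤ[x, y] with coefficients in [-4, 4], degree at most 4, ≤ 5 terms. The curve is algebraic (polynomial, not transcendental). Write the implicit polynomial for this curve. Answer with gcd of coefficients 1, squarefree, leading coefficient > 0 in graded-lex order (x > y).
2*x^3 - x^2*y - 3*x^2 - x

(a) The degree is 3 — the shape is more complex than any degree-2 curve.
(b) From the visible intercepts: every point of the y-axis in the box is on the curve; one x-axis crossing is at x = 0.
(c) Together with the visible shape, these determine p as stated.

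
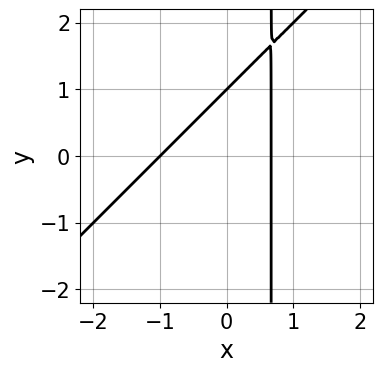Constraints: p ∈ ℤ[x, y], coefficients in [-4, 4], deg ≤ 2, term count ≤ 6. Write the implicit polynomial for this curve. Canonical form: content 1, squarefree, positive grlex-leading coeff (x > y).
3*x^2 - 3*x*y + x + 2*y - 2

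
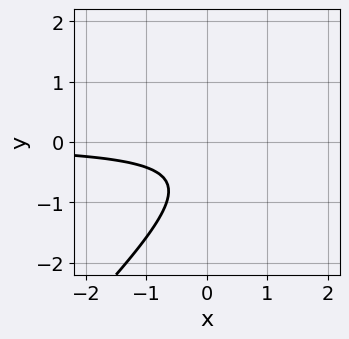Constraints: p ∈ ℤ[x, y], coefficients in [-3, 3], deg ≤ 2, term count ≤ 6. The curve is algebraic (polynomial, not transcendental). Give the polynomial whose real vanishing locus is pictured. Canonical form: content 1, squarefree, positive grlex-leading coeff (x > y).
(a) The degree is 2 — no degree-1 curve has this shape.
(b) Against the integer gridlines: no x-intercept at any integer in the box; the curve avoids every integer y-axis point in the box.
(c) Matching integer coefficients to the picture gives p.

3*x*y - 3*y^2 - 3*y - 2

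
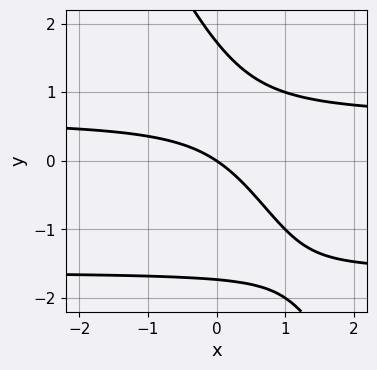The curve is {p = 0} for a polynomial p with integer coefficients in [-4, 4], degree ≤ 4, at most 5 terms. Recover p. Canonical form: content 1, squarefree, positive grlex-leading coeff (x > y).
deg p = 3.
Checking where it meets the axes: it crosses the y-axis at the gridline y = 0; it meets the x-axis at x = 0 (among the integer gridlines).
Together with the visible shape, these determine p as stated.

2*x*y^2 + y^3 + 2*x*y - 2*x - 3*y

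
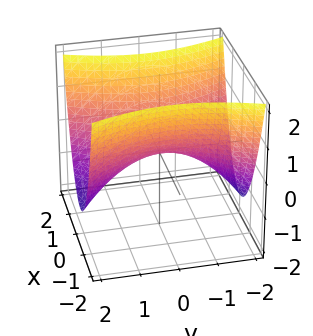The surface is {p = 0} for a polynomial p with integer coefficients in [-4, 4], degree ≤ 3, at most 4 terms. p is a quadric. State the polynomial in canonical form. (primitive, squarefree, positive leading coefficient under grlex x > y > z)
First, deg p = 2. A hyperbolic paraboloid; a quadric.
Then, symmetries: the y ↦ −y reflection is a symmetry, so y appears only in even powers; it's symmetric under x → −x, forcing even powers of x.
Then, observable constraints: it crosses the z-axis at the gridline z = 0; it crosses the y-axis at the gridline y = 0; one x-axis crossing is at x = 0.
Finally, putting this together gives p.

3*x^2 - y^2 - 3*z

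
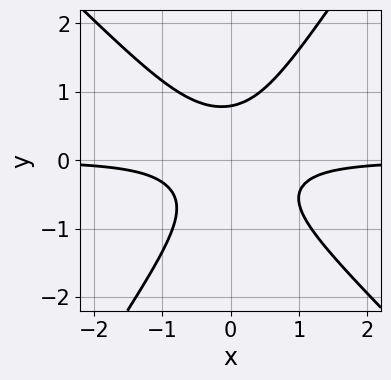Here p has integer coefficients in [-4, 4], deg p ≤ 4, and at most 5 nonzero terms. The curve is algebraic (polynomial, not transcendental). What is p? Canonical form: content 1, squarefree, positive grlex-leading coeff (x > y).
Degree: no degree-2 curve has this shape, so deg p = 3.
Against the integer gridlines: the curve avoids every integer x-axis point in the box.
These observations pin down the coefficients.

3*x^2*y + x*y^2 - 2*y^3 + 1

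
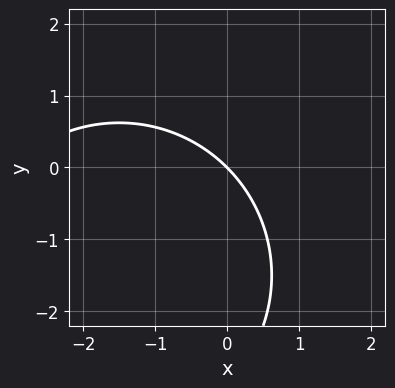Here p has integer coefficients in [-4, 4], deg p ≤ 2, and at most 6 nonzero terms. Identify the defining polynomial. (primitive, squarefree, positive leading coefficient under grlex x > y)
The degree is 2 — a generic line meets the curve in up to 2 points.
Against the integer gridlines: it crosses the y-axis at the gridline y = 0; it crosses the x-axis at the gridline x = 0.
Fitting integer coefficients to these (and the overall shape) gives p.

x^2 + y^2 + 3*x + 3*y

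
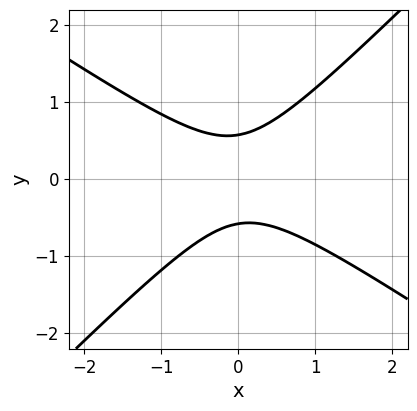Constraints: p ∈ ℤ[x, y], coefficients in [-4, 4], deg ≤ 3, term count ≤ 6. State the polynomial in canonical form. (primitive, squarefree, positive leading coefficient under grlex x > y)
First, deg p = 2. A generic line meets the curve in up to 2 points.
Then, from the visible intercepts: no x-intercept at any integer in the box.
Finally, these observations pin down the coefficients.

2*x^2 + x*y - 3*y^2 + 1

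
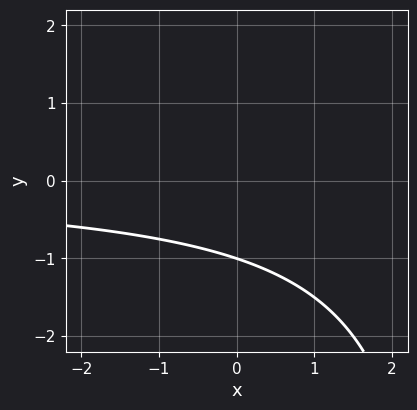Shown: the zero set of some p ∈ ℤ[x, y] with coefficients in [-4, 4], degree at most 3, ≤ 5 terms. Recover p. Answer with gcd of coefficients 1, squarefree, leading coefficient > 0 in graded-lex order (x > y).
x*y - 3*y - 3

First, deg p = 2.
Then, from the axis intercepts and sections: it meets the y-axis at y = -1 (among the integer gridlines); the curve avoids every integer x-axis point in the box.
Finally, fitting integer coefficients to these (and the overall shape) gives p.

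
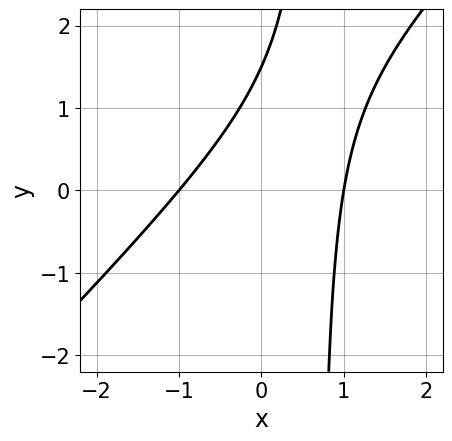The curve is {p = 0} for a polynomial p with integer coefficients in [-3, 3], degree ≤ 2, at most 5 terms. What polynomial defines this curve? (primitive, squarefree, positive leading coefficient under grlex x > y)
3*x^2 - 3*x*y + 2*y - 3

(a) The degree is 2 — the shape is more complex than any degree-1 curve.
(b) From the visible intercepts: the x-axis gridline crossings are at x ∈ {-1, 1}.
(c) Matching integer coefficients to the picture gives p.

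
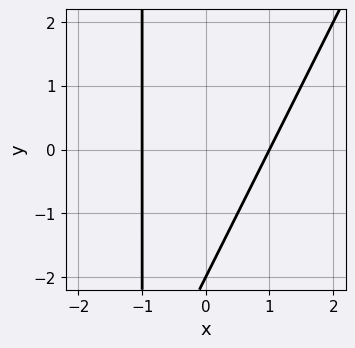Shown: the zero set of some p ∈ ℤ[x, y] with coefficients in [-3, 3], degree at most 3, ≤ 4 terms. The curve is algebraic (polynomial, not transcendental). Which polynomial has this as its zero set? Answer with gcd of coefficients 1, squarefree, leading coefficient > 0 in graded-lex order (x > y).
2*x^2 - x*y - y - 2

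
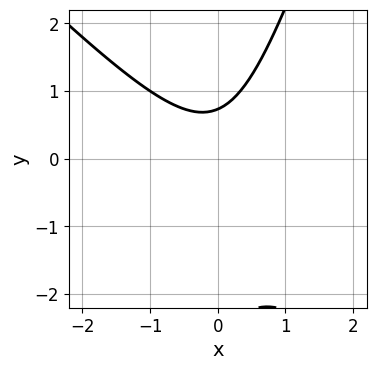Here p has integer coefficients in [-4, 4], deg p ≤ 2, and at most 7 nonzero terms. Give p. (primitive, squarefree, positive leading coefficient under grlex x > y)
3*x^2 + 2*x*y - y^2 - 2*y + 2

Degree: no degree-1 curve has this shape, so deg p = 2.
Observable constraints: it misses every integer gridline on the x-axis.
Together with the visible shape, these determine p as stated.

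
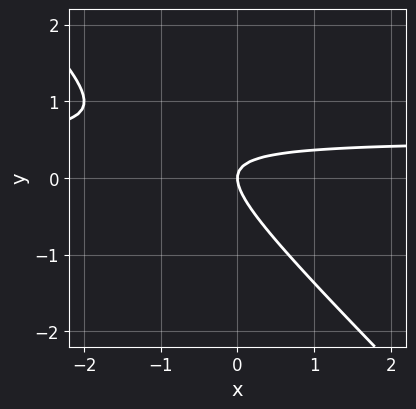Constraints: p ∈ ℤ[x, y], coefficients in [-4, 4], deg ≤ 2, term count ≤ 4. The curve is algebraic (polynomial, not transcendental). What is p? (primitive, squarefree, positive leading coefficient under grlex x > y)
deg p = 2. A generic line meets the curve in up to 2 points.
Checking where it meets the axes: it crosses the x-axis at the gridline x = 0; it meets the y-axis at y = 0 (among the integer gridlines).
Putting this together gives p.

2*x*y + 2*y^2 - x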